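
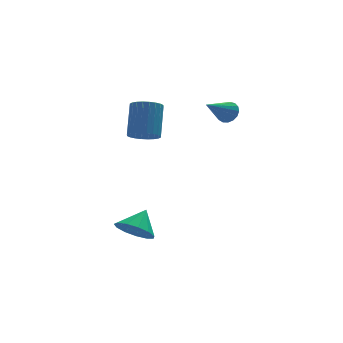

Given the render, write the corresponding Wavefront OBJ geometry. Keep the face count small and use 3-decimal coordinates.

v -2.154 -1.551 1.947
v -1.314 -1.685 1.815
v -0.867 -0.522 3.481
v -1.706 -0.389 3.613
v -1.365 -1.407 1.635
v -0.918 -0.244 3.3
v -1.537 -1.151 1.502
v -1.089 0.012 3.167
v -1.802 -0.955 1.437
v -1.355 0.207 3.102
v -2.12 -0.851 1.449
v -1.673 0.312 3.115
v -2.444 -0.853 1.538
v -1.997 0.31 3.203
v -2.723 -0.962 1.688
v -2.276 0.201 3.354
v -2.916 -1.16 1.879
v -2.469 0.003 3.544
v -2.993 -1.418 2.079
v -2.546 -0.255 3.745
v -2.942 -1.696 2.26
v -2.495 -0.533 3.925
v -2.771 -1.952 2.393
v -2.323 -0.789 4.058
v -2.505 -2.147 2.458
v -2.058 -0.985 4.123
v -2.187 -2.252 2.445
v -1.74 -1.089 4.111
v -1.863 -2.25 2.357
v -1.416 -1.087 4.022
v -1.584 -2.141 2.206
v -1.137 -0.978 3.872
v -1.391 -1.943 2.016
v -0.944 -0.78 3.681
v 2.35 -1.116 2.956
v 2.57 -0.782 3.531
v 0.97 -1.904 3.944
v 2.35 -0.569 3.393
v 2.13 -0.482 3.156
v 1.961 -0.54 2.873
v 1.88 -0.73 2.609
v 1.908 -1.009 2.424
v 2.036 -1.312 2.362
v 2.236 -1.57 2.436
v 2.462 -1.724 2.629
v 2.663 -1.739 2.897
v 2.791 -1.612 3.179
v 2.819 -1.37 3.409
v 2.739 -1.071 3.537
v -3.252 -3.903 -3.504
v -2.332 -4.138 -4.059
v -2.448 -3.137 -2.496
v -2.546 -3.606 -4.293
v -2.984 -3.168 -4.277
v -3.508 -2.964 -4.015
v -3.95 -3.058 -3.591
v -4.17 -3.42 -3.139
v -4.099 -3.936 -2.803
v -3.759 -4.442 -2.69
v -3.258 -4.776 -2.835
v -2.755 -4.834 -3.192
v -2.41 -4.596 -3.648
f 2 1 5
f 2 5 3
f 3 5 6
f 3 6 4
f 5 1 7
f 5 7 6
f 6 7 8
f 6 8 4
f 7 1 9
f 7 9 8
f 8 9 10
f 8 10 4
f 9 1 11
f 9 11 10
f 10 11 12
f 10 12 4
f 11 1 13
f 11 13 12
f 12 13 14
f 12 14 4
f 13 1 15
f 13 15 14
f 14 15 16
f 14 16 4
f 15 1 17
f 15 17 16
f 16 17 18
f 16 18 4
f 17 1 19
f 17 19 18
f 18 19 20
f 18 20 4
f 19 1 21
f 19 21 20
f 20 21 22
f 20 22 4
f 21 1 23
f 21 23 22
f 22 23 24
f 22 24 4
f 23 1 25
f 23 25 24
f 24 25 26
f 24 26 4
f 25 1 27
f 25 27 26
f 26 27 28
f 26 28 4
f 27 1 29
f 27 29 28
f 28 29 30
f 28 30 4
f 29 1 31
f 29 31 30
f 30 31 32
f 30 32 4
f 31 1 33
f 31 33 32
f 32 33 34
f 32 34 4
f 33 1 2
f 33 2 34
f 34 2 3
f 34 3 4
f 36 35 38
f 36 38 37
f 38 35 39
f 38 39 37
f 39 35 40
f 39 40 37
f 40 35 41
f 40 41 37
f 41 35 42
f 41 42 37
f 42 35 43
f 42 43 37
f 43 35 44
f 43 44 37
f 44 35 45
f 44 45 37
f 45 35 46
f 45 46 37
f 46 35 47
f 46 47 37
f 47 35 48
f 47 48 37
f 48 35 49
f 48 49 37
f 49 35 36
f 49 36 37
f 51 50 53
f 51 53 52
f 53 50 54
f 53 54 52
f 54 50 55
f 54 55 52
f 55 50 56
f 55 56 52
f 56 50 57
f 56 57 52
f 57 50 58
f 57 58 52
f 58 50 59
f 58 59 52
f 59 50 60
f 59 60 52
f 60 50 61
f 60 61 52
f 61 50 62
f 61 62 52
f 62 50 51
f 62 51 52



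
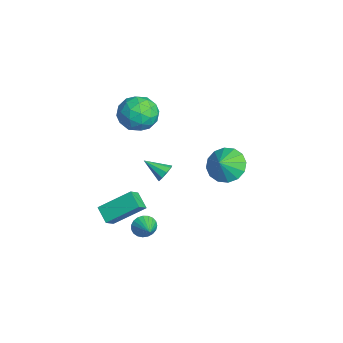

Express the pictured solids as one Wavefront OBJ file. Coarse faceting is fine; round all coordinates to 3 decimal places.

v 0.861 -4.298 -4.986
v 0.027 -4.514 -4.478
v 1.105 -2.724 -3.913
v 0.272 -2.941 -3.405
v 1.328 -4.759 -4.415
v 0.495 -4.976 -3.907
v 1.573 -3.186 -3.342
v 0.739 -3.402 -2.834
v -1.903 2.041 -4.081
v -0.981 2.4 -4.489
v -1.397 1.539 -3.379
v -1.129 2.779 -4.112
v -1.484 2.959 -3.727
v -1.951 2.894 -3.437
v -2.405 2.6 -3.319
v -2.725 2.156 -3.406
v -2.825 1.681 -3.673
v -2.677 1.303 -4.05
v -2.322 1.122 -4.435
v -1.855 1.188 -4.725
v -1.401 1.482 -4.843
v -1.081 1.926 -4.756
v -3.801 -1.671 0.18
v -2.906 -1.708 0.844
v -2.934 -2.672 -1.044
v -2.039 -2.709 -0.38
v -2.971 -3.249 -0.091
v -3.507 -2.63 0.665
v -2.333 -1.75 -0.865
v -2.869 -1.131 -0.109
v -1.999 -1.757 0.198
v -2.393 -2.684 0.676
v -3.447 -1.696 -0.876
v -3.841 -2.623 -0.398
v -3.429 -1.602 0.62
v -2.411 -2.778 -0.82
v -2.958 -3.095 -0.65
v -2.432 -3.118 -0.26
v -3.782 -2.143 0.515
v -3.257 -2.166 0.905
v -3.295 -3.071 0.355
v -2.583 -2.214 -1.105
v -2.058 -2.237 -0.715
v -3.408 -1.262 0.06
v -2.882 -1.285 0.45
v -2.545 -1.309 -0.555
v -2.371 -1.652 0.63
v -1.861 -2.241 -0.09
v -2.034 -1.677 -0.375
v -2.349 -1.313 0.07
v -2.602 -2.197 0.911
v -2.093 -2.785 0.192
v -2.64 -3.102 0.361
v -2.955 -2.739 0.806
v -2.069 -2.226 0.531
v -3.747 -1.595 -0.392
v -3.238 -2.183 -1.111
v -2.885 -1.641 -1.006
v -3.2 -1.278 -0.561
v -3.979 -2.139 -0.11
v -3.469 -2.728 -0.83
v -3.491 -3.067 -0.27
v -3.806 -2.703 0.175
v -3.771 -2.154 -0.731
v 2.705 -2.187 -0.132
v 3.09 -2.185 0.246
v 2.095 -3.053 0.492
v 2.828 -1.939 0.331
v 2.508 -1.809 0.2
v 2.281 -1.856 -0.088
v 2.252 -2.058 -0.396
v 2.435 -2.32 -0.581
v 2.744 -2.52 -0.556
v 3.035 -2.564 -0.333
v 3.172 -2.432 -0.016
v 3.032 -3.289 -3.524
v 3.246 -3.657 -3.988
v 4.068 -3.251 -3.076
v 3.28 -3.418 -4.088
v 3.272 -3.156 -4.091
v 3.222 -2.917 -3.996
v 3.14 -2.742 -3.819
v 3.038 -2.662 -3.591
v 2.936 -2.69 -3.352
v 2.85 -2.822 -3.142
v 2.795 -3.034 -2.998
v 2.782 -3.29 -2.946
v 2.811 -3.546 -2.993
v 2.879 -3.758 -3.132
v 2.973 -3.888 -3.339
v 3.077 -3.915 -3.578
v 3.174 -3.833 -3.808
f 2 4 1
f 5 2 1
f 1 4 3
f 3 5 1
f 2 8 4
f 6 2 5
f 6 8 2
f 4 8 3
f 7 5 3
f 3 8 7
f 7 6 5
f 8 6 7
f 10 9 12
f 10 12 11
f 12 9 13
f 12 13 11
f 13 9 14
f 13 14 11
f 14 9 15
f 14 15 11
f 15 9 16
f 15 16 11
f 16 9 17
f 16 17 11
f 17 9 18
f 17 18 11
f 18 9 19
f 18 19 11
f 19 9 20
f 19 20 11
f 20 9 21
f 20 21 11
f 21 9 22
f 21 22 11
f 22 9 10
f 22 10 11
f 23 60 39
f 60 34 63
f 39 63 28
f 60 63 39
f 23 39 35
f 39 28 40
f 35 40 24
f 39 40 35
f 23 35 44
f 35 24 45
f 44 45 30
f 35 45 44
f 23 44 56
f 44 30 59
f 56 59 33
f 44 59 56
f 23 56 60
f 56 33 64
f 60 64 34
f 56 64 60
f 24 40 51
f 40 28 54
f 51 54 32
f 40 54 51
f 28 63 41
f 63 34 62
f 41 62 27
f 63 62 41
f 34 64 61
f 64 33 57
f 61 57 25
f 64 57 61
f 33 59 58
f 59 30 46
f 58 46 29
f 59 46 58
f 30 45 50
f 45 24 47
f 50 47 31
f 45 47 50
f 26 52 38
f 52 32 53
f 38 53 27
f 52 53 38
f 26 38 36
f 38 27 37
f 36 37 25
f 38 37 36
f 26 36 43
f 36 25 42
f 43 42 29
f 36 42 43
f 26 43 48
f 43 29 49
f 48 49 31
f 43 49 48
f 26 48 52
f 48 31 55
f 52 55 32
f 48 55 52
f 27 53 41
f 53 32 54
f 41 54 28
f 53 54 41
f 25 37 61
f 37 27 62
f 61 62 34
f 37 62 61
f 29 42 58
f 42 25 57
f 58 57 33
f 42 57 58
f 31 49 50
f 49 29 46
f 50 46 30
f 49 46 50
f 32 55 51
f 55 31 47
f 51 47 24
f 55 47 51
f 66 65 68
f 66 68 67
f 68 65 69
f 68 69 67
f 69 65 70
f 69 70 67
f 70 65 71
f 70 71 67
f 71 65 72
f 71 72 67
f 72 65 73
f 72 73 67
f 73 65 74
f 73 74 67
f 74 65 75
f 74 75 67
f 75 65 66
f 75 66 67
f 77 76 79
f 77 79 78
f 79 76 80
f 79 80 78
f 80 76 81
f 80 81 78
f 81 76 82
f 81 82 78
f 82 76 83
f 82 83 78
f 83 76 84
f 83 84 78
f 84 76 85
f 84 85 78
f 85 76 86
f 85 86 78
f 86 76 87
f 86 87 78
f 87 76 88
f 87 88 78
f 88 76 89
f 88 89 78
f 89 76 90
f 89 90 78
f 90 76 91
f 90 91 78
f 91 76 92
f 91 92 78
f 92 76 77
f 92 77 78



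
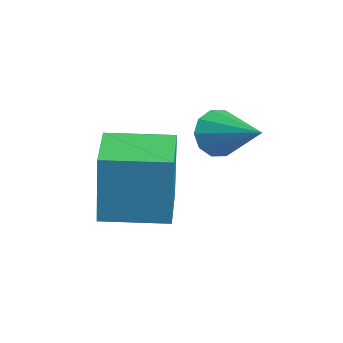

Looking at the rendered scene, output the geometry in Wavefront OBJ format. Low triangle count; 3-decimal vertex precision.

v -2.045 -1.801 2.083
v -1.71 -2.014 1.531
v -0.835 -1.079 2.537
v -1.894 -1.648 1.438
v -2.135 -1.34 1.591
v -2.342 -1.208 1.933
v -2.435 -1.303 2.332
v -2.379 -1.588 2.635
v -2.195 -1.954 2.728
v -1.954 -2.262 2.575
v -1.747 -2.394 2.233
v -1.654 -2.299 1.834
v -1.944 -4.378 0.498
v -1.673 -4.378 2.408
v -1.633 -2.83 0.454
v -1.362 -2.83 2.365
v -0.518 -4.67 0.295
v -0.247 -4.67 2.206
v -0.207 -3.122 0.252
v 0.064 -3.122 2.162
f 2 1 4
f 2 4 3
f 4 1 5
f 4 5 3
f 5 1 6
f 5 6 3
f 6 1 7
f 6 7 3
f 7 1 8
f 7 8 3
f 8 1 9
f 8 9 3
f 9 1 10
f 9 10 3
f 10 1 11
f 10 11 3
f 11 1 12
f 11 12 3
f 12 1 2
f 12 2 3
f 14 16 13
f 17 14 13
f 13 16 15
f 15 17 13
f 14 20 16
f 18 14 17
f 18 20 14
f 16 20 15
f 19 17 15
f 15 20 19
f 19 18 17
f 20 18 19



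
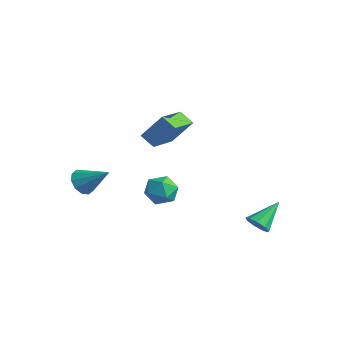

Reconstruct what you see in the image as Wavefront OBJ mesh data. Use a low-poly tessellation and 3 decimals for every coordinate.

v -1.452 -0.162 -2.29
v -0.8 0.039 -1.59
v -0.38 -1.059 -3.03
v 0.272 -0.858 -2.33
v -0.504 -1.418 -2.129
v -1.167 -0.863 -1.672
v -0.013 -0.157 -2.948
v -0.676 0.398 -2.491
v 0.089 0.042 -1.996
v -0.215 -0.737 -1.49
v -0.965 -0.283 -3.13
v -1.269 -1.062 -2.624
v 0.042 -2.264 2.46
v 0.769 -1.522 3.806
v -0.755 -0.48 1.908
v -0.027 0.261 3.254
v 0.807 -2.081 1.946
v 1.535 -1.34 3.292
v 0.011 -0.298 1.394
v 0.738 0.444 2.74
v -3.15 -3.474 -1.787
v -2.853 -3.037 -2.427
v -1.79 -2.826 -0.713
v -3.191 -2.743 -2.177
v -3.513 -2.728 -1.778
v -3.696 -2.999 -1.383
v -3.671 -3.451 -1.142
v -3.446 -3.912 -1.147
v -3.108 -4.206 -1.398
v -2.786 -4.22 -1.796
v -2.603 -3.95 -2.192
v -2.628 -3.498 -2.433
v 3.87 1.964 -3.676
v 4.541 2.138 -3.869
v 3.79 3.456 -2.604
v 4.218 2.343 -4.179
v 3.732 2.371 -4.254
v 3.311 2.208 -4.058
v 3.151 1.931 -3.684
v 3.327 1.669 -3.306
v 3.758 1.545 -3.102
v 4.241 1.617 -3.166
v 4.55 1.851 -3.469
f 1 12 6
f 1 6 2
f 1 2 8
f 1 8 11
f 1 11 12
f 2 6 10
f 6 12 5
f 12 11 3
f 11 8 7
f 8 2 9
f 4 10 5
f 4 5 3
f 4 3 7
f 4 7 9
f 4 9 10
f 5 10 6
f 3 5 12
f 7 3 11
f 9 7 8
f 10 9 2
f 14 16 13
f 17 14 13
f 13 16 15
f 15 17 13
f 14 20 16
f 18 14 17
f 18 20 14
f 16 20 15
f 19 17 15
f 15 20 19
f 19 18 17
f 20 18 19
f 22 21 24
f 22 24 23
f 24 21 25
f 24 25 23
f 25 21 26
f 25 26 23
f 26 21 27
f 26 27 23
f 27 21 28
f 27 28 23
f 28 21 29
f 28 29 23
f 29 21 30
f 29 30 23
f 30 21 31
f 30 31 23
f 31 21 32
f 31 32 23
f 32 21 22
f 32 22 23
f 34 33 36
f 34 36 35
f 36 33 37
f 36 37 35
f 37 33 38
f 37 38 35
f 38 33 39
f 38 39 35
f 39 33 40
f 39 40 35
f 40 33 41
f 40 41 35
f 41 33 42
f 41 42 35
f 42 33 43
f 42 43 35
f 43 33 34
f 43 34 35



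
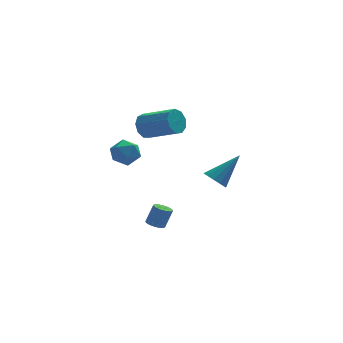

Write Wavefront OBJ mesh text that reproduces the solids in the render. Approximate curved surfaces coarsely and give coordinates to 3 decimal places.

v -1.773 -0.662 2.621
v -1.269 -0.448 2.024
v 0.197 -1.624 2.842
v -0.307 -1.838 3.439
v -1.221 -0.094 2.448
v 0.245 -1.271 3.266
v -1.432 -0.006 2.953
v 0.034 -1.183 3.771
v -1.803 -0.225 3.303
v -0.336 -1.401 4.12
v -2.159 -0.648 3.333
v -0.693 -1.824 4.151
v -2.335 -1.077 3.03
v -0.869 -2.254 3.848
v -2.248 -1.312 2.536
v -0.782 -2.489 3.354
v -1.939 -1.243 2.082
v -0.473 -2.419 2.9
v -1.552 -0.902 1.88
v -0.086 -2.078 2.697
v 1.659 -1.909 -1.051
v 2.053 -2.525 -1.218
v 3.081 -1.391 0.391
v 2.197 -2.219 -1.471
v 2.171 -1.814 -1.59
v 1.982 -1.44 -1.538
v 1.691 -1.214 -1.332
v 1.389 -1.209 -1.036
v 1.173 -1.426 -0.744
v 1.111 -1.797 -0.55
v 1.223 -2.203 -0.515
v 1.474 -2.515 -0.65
v 1.783 -2.635 -0.912
v -1.393 -1.456 -4.32
v -1.026 -1.101 -4.525
v -0.579 -0.929 -3.424
v -0.947 -1.284 -3.22
v -1.276 -0.934 -4.449
v -0.829 -0.762 -3.349
v -1.563 -0.933 -4.333
v -1.117 -0.761 -3.233
v -1.797 -1.098 -4.213
v -1.35 -0.926 -3.112
v -1.902 -1.376 -4.126
v -1.455 -1.204 -3.026
v -1.846 -1.68 -4.102
v -1.399 -1.508 -3.001
v -1.646 -1.913 -4.146
v -1.199 -1.741 -3.046
v -1.366 -2 -4.246
v -0.919 -1.828 -3.146
v -1.095 -1.915 -4.37
v -0.648 -1.743 -3.269
v -0.918 -1.684 -4.477
v -0.472 -1.512 -3.377
v -0.893 -1.381 -4.535
v -0.446 -1.209 -3.435
v -3.607 -0.622 1.112
v -2.918 -0.579 1.696
v -2.802 -1.461 0.224
v -2.113 -1.418 0.808
v -2.862 -1.878 1.024
v -3.359 -1.359 1.573
v -2.361 -0.681 0.347
v -2.858 -0.162 0.896
v -2.148 -0.616 1.223
v -2.457 -1.356 1.642
v -3.263 -0.684 0.278
v -3.572 -1.424 0.697
f 2 1 5
f 2 5 3
f 3 5 6
f 3 6 4
f 5 1 7
f 5 7 6
f 6 7 8
f 6 8 4
f 7 1 9
f 7 9 8
f 8 9 10
f 8 10 4
f 9 1 11
f 9 11 10
f 10 11 12
f 10 12 4
f 11 1 13
f 11 13 12
f 12 13 14
f 12 14 4
f 13 1 15
f 13 15 14
f 14 15 16
f 14 16 4
f 15 1 17
f 15 17 16
f 16 17 18
f 16 18 4
f 17 1 19
f 17 19 18
f 18 19 20
f 18 20 4
f 19 1 2
f 19 2 20
f 20 2 3
f 20 3 4
f 22 21 24
f 22 24 23
f 24 21 25
f 24 25 23
f 25 21 26
f 25 26 23
f 26 21 27
f 26 27 23
f 27 21 28
f 27 28 23
f 28 21 29
f 28 29 23
f 29 21 30
f 29 30 23
f 30 21 31
f 30 31 23
f 31 21 32
f 31 32 23
f 32 21 33
f 32 33 23
f 33 21 22
f 33 22 23
f 35 34 38
f 35 38 36
f 36 38 39
f 36 39 37
f 38 34 40
f 38 40 39
f 39 40 41
f 39 41 37
f 40 34 42
f 40 42 41
f 41 42 43
f 41 43 37
f 42 34 44
f 42 44 43
f 43 44 45
f 43 45 37
f 44 34 46
f 44 46 45
f 45 46 47
f 45 47 37
f 46 34 48
f 46 48 47
f 47 48 49
f 47 49 37
f 48 34 50
f 48 50 49
f 49 50 51
f 49 51 37
f 50 34 52
f 50 52 51
f 51 52 53
f 51 53 37
f 52 34 54
f 52 54 53
f 53 54 55
f 53 55 37
f 54 34 56
f 54 56 55
f 55 56 57
f 55 57 37
f 56 34 35
f 56 35 57
f 57 35 36
f 57 36 37
f 58 69 63
f 58 63 59
f 58 59 65
f 58 65 68
f 58 68 69
f 59 63 67
f 63 69 62
f 69 68 60
f 68 65 64
f 65 59 66
f 61 67 62
f 61 62 60
f 61 60 64
f 61 64 66
f 61 66 67
f 62 67 63
f 60 62 69
f 64 60 68
f 66 64 65
f 67 66 59



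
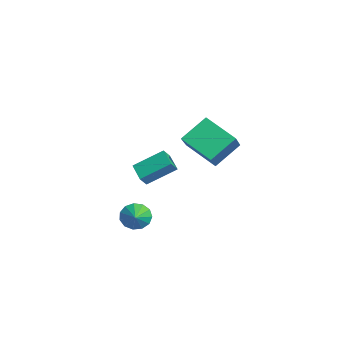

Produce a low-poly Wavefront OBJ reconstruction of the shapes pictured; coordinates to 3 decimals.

v -0.249 2.122 2.474
v 1.204 1.462 3.823
v -0.686 3.6 3.668
v 0.767 2.94 5.017
v 1.233 3.36 1.483
v 2.686 2.7 2.832
v 0.796 4.838 2.677
v 2.249 4.178 4.026
v -1.207 -0.494 -3.335
v -0.801 0.182 -3.79
v -0.093 -0.766 -2.745
v -0.981 0.387 -3.356
v -1.233 0.313 -2.915
v -1.476 -0.018 -2.608
v -1.634 -0.5 -2.532
v -1.657 -0.98 -2.711
v -1.536 -1.305 -3.088
v -1.311 -1.374 -3.543
v -1.053 -1.163 -3.933
v -0.844 -0.739 -4.133
v -0.75 -0.238 -4.08
v -3.38 0.63 -2.156
v -4.591 0.485 -1.705
v -3.181 2.373 -1.057
v -4.392 2.228 -0.606
v -3.088 0.192 -1.514
v -4.299 0.047 -1.063
v -2.889 1.935 -0.415
v -4.1 1.79 0.036
f 2 4 1
f 5 2 1
f 1 4 3
f 3 5 1
f 2 8 4
f 6 2 5
f 6 8 2
f 4 8 3
f 7 5 3
f 3 8 7
f 7 6 5
f 8 6 7
f 10 9 12
f 10 12 11
f 12 9 13
f 12 13 11
f 13 9 14
f 13 14 11
f 14 9 15
f 14 15 11
f 15 9 16
f 15 16 11
f 16 9 17
f 16 17 11
f 17 9 18
f 17 18 11
f 18 9 19
f 18 19 11
f 19 9 20
f 19 20 11
f 20 9 21
f 20 21 11
f 21 9 10
f 21 10 11
f 23 25 22
f 26 23 22
f 22 25 24
f 24 26 22
f 23 29 25
f 27 23 26
f 27 29 23
f 25 29 24
f 28 26 24
f 24 29 28
f 28 27 26
f 29 27 28



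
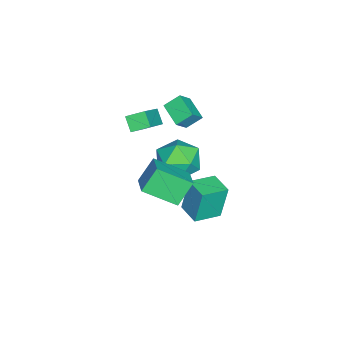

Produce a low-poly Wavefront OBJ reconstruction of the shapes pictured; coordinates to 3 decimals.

v -0.218 0.971 -3.018
v -0.498 1.252 -1.222
v -1.176 1.96 -3.322
v -1.456 2.241 -1.525
v 0.636 1.799 -3.015
v 0.356 2.08 -1.218
v -0.322 2.788 -3.318
v -0.602 3.069 -1.522
v -1.29 -1.315 2.486
v 0.359 -1.444 3.828
v -1.517 -0.477 2.846
v 0.132 -0.606 4.188
v -0.792 -0.934 1.912
v 0.857 -1.063 3.254
v -1.019 -0.096 2.272
v 0.63 -0.225 3.614
v -2.474 0.05 2.076
v -1.836 -0.266 2.835
v -2.824 0.721 2.65
v -2.186 0.405 3.409
v -1.594 0.855 1.671
v -0.956 0.539 2.43
v -1.944 1.526 2.245
v -1.306 1.21 3.004
v -1.521 1.523 -1.297
v -0.605 0.753 -1.364
v -2.555 0.207 -0.316
v -1.639 -0.563 -0.383
v -1.548 0.419 0.298
v -0.909 1.232 -0.308
v -2.251 -0.272 -1.372
v -1.612 0.541 -1.978
v -1.056 -0.357 -1.41
v -0.621 0.071 -0.378
v -2.539 0.889 -1.302
v -2.104 1.317 -0.27
v 2.018 -0.443 0.994
v 1.344 0.082 2.078
v 1.775 1.126 0.083
v 1.101 1.651 1.167
v 3.139 0.009 1.473
v 2.465 0.534 2.557
v 2.896 1.578 0.562
v 2.222 2.103 1.646
f 2 4 1
f 5 2 1
f 1 4 3
f 3 5 1
f 2 8 4
f 6 2 5
f 6 8 2
f 4 8 3
f 7 5 3
f 3 8 7
f 7 6 5
f 8 6 7
f 10 12 9
f 13 10 9
f 9 12 11
f 11 13 9
f 10 16 12
f 14 10 13
f 14 16 10
f 12 16 11
f 15 13 11
f 11 16 15
f 15 14 13
f 16 14 15
f 18 20 17
f 21 18 17
f 17 20 19
f 19 21 17
f 18 24 20
f 22 18 21
f 22 24 18
f 20 24 19
f 23 21 19
f 19 24 23
f 23 22 21
f 24 22 23
f 25 36 30
f 25 30 26
f 25 26 32
f 25 32 35
f 25 35 36
f 26 30 34
f 30 36 29
f 36 35 27
f 35 32 31
f 32 26 33
f 28 34 29
f 28 29 27
f 28 27 31
f 28 31 33
f 28 33 34
f 29 34 30
f 27 29 36
f 31 27 35
f 33 31 32
f 34 33 26
f 38 40 37
f 41 38 37
f 37 40 39
f 39 41 37
f 38 44 40
f 42 38 41
f 42 44 38
f 40 44 39
f 43 41 39
f 39 44 43
f 43 42 41
f 44 42 43



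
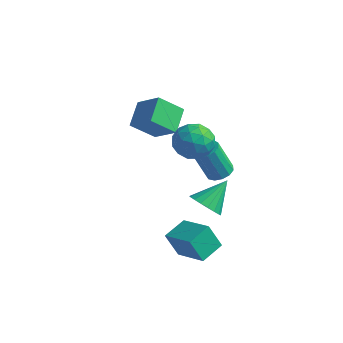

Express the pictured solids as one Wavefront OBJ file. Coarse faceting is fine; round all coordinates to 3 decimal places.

v 2.917 -3.397 -0.841
v 3.802 -3.857 -0.586
v 3.323 -1.903 0.441
v 3.924 -3.588 -0.937
v 3.846 -3.282 -1.27
v 3.584 -2.998 -1.517
v 3.19 -2.794 -1.63
v 2.742 -2.708 -1.587
v 2.328 -2.759 -1.397
v 2.031 -2.937 -1.096
v 1.909 -3.205 -0.745
v 1.987 -3.511 -0.413
v 2.249 -3.795 -0.166
v 2.643 -4 -0.052
v 3.091 -4.085 -0.095
v 3.505 -4.034 -0.286
v 1.604 -3.987 -5.202
v 0.936 -4.274 -3.732
v 1.814 -2.52 -4.819
v 1.146 -2.808 -3.349
v 3.554 -4.472 -4.411
v 2.886 -4.76 -2.941
v 3.764 -3.006 -4.028
v 3.096 -3.293 -2.558
v 1.615 -0.04 -0.851
v 2.067 0.571 -0.542
v 1.417 0.05 1.44
v 0.965 -0.56 1.131
v 1.651 0.75 -0.632
v 1.001 0.229 1.35
v 1.223 0.678 -0.791
v 0.573 0.157 1.191
v 0.92 0.379 -0.969
v 0.27 -0.142 1.013
v 0.837 -0.054 -1.11
v 0.187 -0.574 0.872
v 1.002 -0.482 -1.168
v 0.351 -1.002 0.814
v 1.361 -0.769 -1.126
v 0.71 -1.29 0.856
v 1.801 -0.825 -0.996
v 1.15 -1.346 0.986
v 2.182 -0.632 -0.821
v 1.531 -1.152 1.161
v 2.383 -0.25 -0.654
v 1.733 -0.771 1.328
v 2.34 0.198 -0.551
v 1.69 -0.323 1.431
v -4.776 0.368 -0.016
v -5.285 1.85 0.849
v -3.781 1.425 -1.242
v -4.291 2.907 -0.377
v -3.209 0.233 1.137
v -3.719 1.715 2.002
v -2.215 1.29 -0.089
v -2.724 2.772 0.776
v 0.875 -0.412 1.517
v 1.728 -1.325 1.461
v -0.148 -1.455 2.919
v 0.705 -2.368 2.863
v 1.009 -1.257 3.352
v 1.641 -0.613 2.486
v -0.061 -2.167 1.894
v 0.571 -1.523 1.028
v 1.15 -2.41 1.694
v 1.811 -1.847 2.595
v -0.231 -0.933 1.785
v 0.43 -0.37 2.686
v 1.391 -0.777 1.366
v 0.189 -2.003 3.014
v 0.367 -1.35 3.302
v 0.869 -1.887 3.269
v 1.34 -0.358 1.968
v 1.842 -0.895 1.935
v 1.419 -0.855 3.047
v -0.262 -1.885 2.445
v 0.24 -2.422 2.412
v 0.711 -0.893 1.111
v 1.213 -1.43 1.078
v 0.161 -1.925 1.333
v 1.553 -1.952 1.47
v 0.952 -2.564 2.294
v 0.501 -2.447 1.725
v 0.873 -2.068 1.215
v 1.942 -1.621 1.999
v 1.341 -2.234 2.824
v 1.519 -1.581 3.111
v 1.891 -1.202 2.602
v 1.602 -2.258 2.136
v 0.239 -0.546 1.556
v -0.362 -1.159 2.381
v -0.311 -1.578 1.778
v 0.061 -1.199 1.269
v 0.628 -0.216 2.086
v 0.027 -0.828 2.91
v 0.707 -0.712 3.165
v 1.079 -0.333 2.655
v -0.022 -0.522 2.244
f 2 1 4
f 2 4 3
f 4 1 5
f 4 5 3
f 5 1 6
f 5 6 3
f 6 1 7
f 6 7 3
f 7 1 8
f 7 8 3
f 8 1 9
f 8 9 3
f 9 1 10
f 9 10 3
f 10 1 11
f 10 11 3
f 11 1 12
f 11 12 3
f 12 1 13
f 12 13 3
f 13 1 14
f 13 14 3
f 14 1 15
f 14 15 3
f 15 1 16
f 15 16 3
f 16 1 2
f 16 2 3
f 18 20 17
f 21 18 17
f 17 20 19
f 19 21 17
f 18 24 20
f 22 18 21
f 22 24 18
f 20 24 19
f 23 21 19
f 19 24 23
f 23 22 21
f 24 22 23
f 26 25 29
f 26 29 27
f 27 29 30
f 27 30 28
f 29 25 31
f 29 31 30
f 30 31 32
f 30 32 28
f 31 25 33
f 31 33 32
f 32 33 34
f 32 34 28
f 33 25 35
f 33 35 34
f 34 35 36
f 34 36 28
f 35 25 37
f 35 37 36
f 36 37 38
f 36 38 28
f 37 25 39
f 37 39 38
f 38 39 40
f 38 40 28
f 39 25 41
f 39 41 40
f 40 41 42
f 40 42 28
f 41 25 43
f 41 43 42
f 42 43 44
f 42 44 28
f 43 25 45
f 43 45 44
f 44 45 46
f 44 46 28
f 45 25 47
f 45 47 46
f 46 47 48
f 46 48 28
f 47 25 26
f 47 26 48
f 48 26 27
f 48 27 28
f 50 52 49
f 53 50 49
f 49 52 51
f 51 53 49
f 50 56 52
f 54 50 53
f 54 56 50
f 52 56 51
f 55 53 51
f 51 56 55
f 55 54 53
f 56 54 55
f 57 94 73
f 94 68 97
f 73 97 62
f 94 97 73
f 57 73 69
f 73 62 74
f 69 74 58
f 73 74 69
f 57 69 78
f 69 58 79
f 78 79 64
f 69 79 78
f 57 78 90
f 78 64 93
f 90 93 67
f 78 93 90
f 57 90 94
f 90 67 98
f 94 98 68
f 90 98 94
f 58 74 85
f 74 62 88
f 85 88 66
f 74 88 85
f 62 97 75
f 97 68 96
f 75 96 61
f 97 96 75
f 68 98 95
f 98 67 91
f 95 91 59
f 98 91 95
f 67 93 92
f 93 64 80
f 92 80 63
f 93 80 92
f 64 79 84
f 79 58 81
f 84 81 65
f 79 81 84
f 60 86 72
f 86 66 87
f 72 87 61
f 86 87 72
f 60 72 70
f 72 61 71
f 70 71 59
f 72 71 70
f 60 70 77
f 70 59 76
f 77 76 63
f 70 76 77
f 60 77 82
f 77 63 83
f 82 83 65
f 77 83 82
f 60 82 86
f 82 65 89
f 86 89 66
f 82 89 86
f 61 87 75
f 87 66 88
f 75 88 62
f 87 88 75
f 59 71 95
f 71 61 96
f 95 96 68
f 71 96 95
f 63 76 92
f 76 59 91
f 92 91 67
f 76 91 92
f 65 83 84
f 83 63 80
f 84 80 64
f 83 80 84
f 66 89 85
f 89 65 81
f 85 81 58
f 89 81 85



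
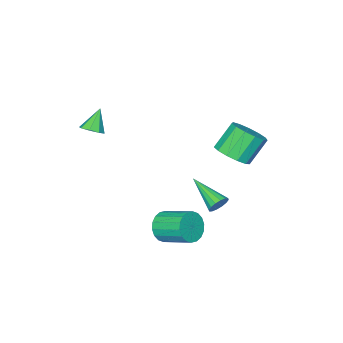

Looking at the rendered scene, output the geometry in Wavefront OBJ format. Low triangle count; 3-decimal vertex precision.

v -1.981 4.268 -2.421
v -1.805 4.02 -2.927
v -2.079 2.432 -1.559
v -1.548 4.079 -2.774
v -1.406 4.187 -2.526
v -1.418 4.318 -2.25
v -1.582 4.435 -2.02
v -1.852 4.507 -1.897
v -2.157 4.515 -1.915
v -2.414 4.457 -2.068
v -2.556 4.348 -2.316
v -2.544 4.217 -2.592
v -2.38 4.101 -2.822
v -2.11 4.028 -2.945
v -0.037 2.586 -3.893
v 0.617 2.454 -3.304
v 0.311 4.002 -2.618
v -0.343 4.134 -3.207
v 0.805 2.626 -3.608
v 0.499 4.173 -2.922
v 0.826 2.79 -3.968
v 0.521 4.337 -3.282
v 0.676 2.913 -4.313
v 0.371 4.461 -3.627
v 0.385 2.972 -4.575
v 0.08 4.519 -3.889
v 0.01 2.954 -4.702
v -0.295 4.502 -4.016
v -0.374 2.864 -4.669
v -0.679 4.411 -3.983
v -0.691 2.718 -4.482
v -0.997 4.266 -3.796
v -0.879 2.547 -4.178
v -1.185 4.094 -3.492
v -0.901 2.383 -3.818
v -1.206 3.93 -3.132
v -0.751 2.259 -3.473
v -1.056 3.807 -2.787
v -0.46 2.201 -3.211
v -0.765 3.748 -2.525
v -0.085 2.218 -3.084
v -0.39 3.766 -2.398
v 0.299 2.309 -3.117
v -0.006 3.856 -2.431
v 1.628 -0.566 2.202
v 2.052 -0.258 2.551
v 0.892 -0.774 3.278
v 1.711 0.034 2.375
v 1.321 -0.025 2.097
v 1.111 -0.401 1.881
v 1.204 -0.874 1.852
v 1.544 -1.166 2.029
v 1.934 -1.106 2.307
v 2.144 -0.73 2.523
v -3.334 3.756 0.194
v -2.794 3.1 0.702
v -3.806 3.268 1.994
v -4.346 3.924 1.486
v -2.574 3.601 0.809
v -3.586 3.769 2.101
v -2.595 4.152 0.721
v -3.607 4.32 2.013
v -2.851 4.576 0.465
v -3.863 4.745 1.758
v -3.26 4.741 0.123
v -4.272 4.909 1.416
v -3.693 4.592 -0.196
v -4.705 4.76 1.096
v -4.012 4.178 -0.392
v -5.023 4.346 0.901
v -4.115 3.63 -0.401
v -5.127 3.798 0.891
v -3.971 3.122 -0.222
v -4.983 3.29 1.07
v -3.624 2.815 0.089
v -4.636 2.983 1.381
v -3.186 2.807 0.434
v -4.197 2.975 1.726
f 2 1 4
f 2 4 3
f 4 1 5
f 4 5 3
f 5 1 6
f 5 6 3
f 6 1 7
f 6 7 3
f 7 1 8
f 7 8 3
f 8 1 9
f 8 9 3
f 9 1 10
f 9 10 3
f 10 1 11
f 10 11 3
f 11 1 12
f 11 12 3
f 12 1 13
f 12 13 3
f 13 1 14
f 13 14 3
f 14 1 2
f 14 2 3
f 16 15 19
f 16 19 17
f 17 19 20
f 17 20 18
f 19 15 21
f 19 21 20
f 20 21 22
f 20 22 18
f 21 15 23
f 21 23 22
f 22 23 24
f 22 24 18
f 23 15 25
f 23 25 24
f 24 25 26
f 24 26 18
f 25 15 27
f 25 27 26
f 26 27 28
f 26 28 18
f 27 15 29
f 27 29 28
f 28 29 30
f 28 30 18
f 29 15 31
f 29 31 30
f 30 31 32
f 30 32 18
f 31 15 33
f 31 33 32
f 32 33 34
f 32 34 18
f 33 15 35
f 33 35 34
f 34 35 36
f 34 36 18
f 35 15 37
f 35 37 36
f 36 37 38
f 36 38 18
f 37 15 39
f 37 39 38
f 38 39 40
f 38 40 18
f 39 15 41
f 39 41 40
f 40 41 42
f 40 42 18
f 41 15 43
f 41 43 42
f 42 43 44
f 42 44 18
f 43 15 16
f 43 16 44
f 44 16 17
f 44 17 18
f 46 45 48
f 46 48 47
f 48 45 49
f 48 49 47
f 49 45 50
f 49 50 47
f 50 45 51
f 50 51 47
f 51 45 52
f 51 52 47
f 52 45 53
f 52 53 47
f 53 45 54
f 53 54 47
f 54 45 46
f 54 46 47
f 56 55 59
f 56 59 57
f 57 59 60
f 57 60 58
f 59 55 61
f 59 61 60
f 60 61 62
f 60 62 58
f 61 55 63
f 61 63 62
f 62 63 64
f 62 64 58
f 63 55 65
f 63 65 64
f 64 65 66
f 64 66 58
f 65 55 67
f 65 67 66
f 66 67 68
f 66 68 58
f 67 55 69
f 67 69 68
f 68 69 70
f 68 70 58
f 69 55 71
f 69 71 70
f 70 71 72
f 70 72 58
f 71 55 73
f 71 73 72
f 72 73 74
f 72 74 58
f 73 55 75
f 73 75 74
f 74 75 76
f 74 76 58
f 75 55 77
f 75 77 76
f 76 77 78
f 76 78 58
f 77 55 56
f 77 56 78
f 78 56 57
f 78 57 58



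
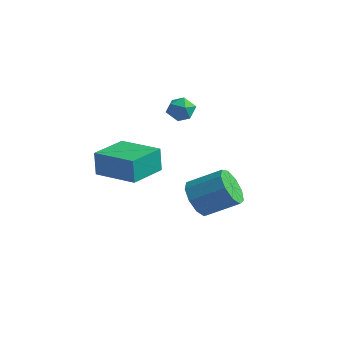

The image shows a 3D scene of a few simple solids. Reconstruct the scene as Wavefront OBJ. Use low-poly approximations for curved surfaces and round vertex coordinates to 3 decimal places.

v -0.1 -2.188 -0.748
v -0.212 -2.142 0.446
v -0.206 -0.362 -0.828
v -0.318 -0.316 0.366
v 1.898 -2.064 -0.566
v 1.786 -2.018 0.628
v 1.792 -0.238 -0.646
v 1.68 -0.192 0.548
v 1.47 2.439 -3.743
v 2.137 2.145 -4.428
v 3.417 2.987 -3.542
v 2.75 3.281 -2.857
v 1.866 2.747 -4.608
v 3.146 3.589 -3.722
v 1.41 3.204 -4.384
v 2.69 4.046 -3.498
v 0.982 3.304 -3.86
v 2.262 4.146 -2.974
v 0.782 2.999 -3.281
v 2.062 3.841 -2.395
v 0.904 2.432 -2.918
v 2.184 3.274 -2.033
v 1.291 1.868 -2.942
v 2.571 2.71 -2.056
v 1.762 1.571 -3.34
v 3.042 2.414 -2.454
v 2.096 1.681 -3.927
v 3.376 2.523 -3.041
v 0.501 2.277 1.417
v 1.181 2.446 1.343
v 0.779 1.514 2.217
v 1.459 1.683 2.143
v 1.01 2.145 2.429
v 0.838 2.617 1.934
v 1.122 1.343 1.626
v 0.95 1.815 1.131
v 1.564 1.869 1.472
v 1.495 2.365 1.968
v 0.465 1.595 1.592
v 0.396 2.091 2.088
f 2 4 1
f 5 2 1
f 1 4 3
f 3 5 1
f 2 8 4
f 6 2 5
f 6 8 2
f 4 8 3
f 7 5 3
f 3 8 7
f 7 6 5
f 8 6 7
f 10 9 13
f 10 13 11
f 11 13 14
f 11 14 12
f 13 9 15
f 13 15 14
f 14 15 16
f 14 16 12
f 15 9 17
f 15 17 16
f 16 17 18
f 16 18 12
f 17 9 19
f 17 19 18
f 18 19 20
f 18 20 12
f 19 9 21
f 19 21 20
f 20 21 22
f 20 22 12
f 21 9 23
f 21 23 22
f 22 23 24
f 22 24 12
f 23 9 25
f 23 25 24
f 24 25 26
f 24 26 12
f 25 9 27
f 25 27 26
f 26 27 28
f 26 28 12
f 27 9 10
f 27 10 28
f 28 10 11
f 28 11 12
f 29 40 34
f 29 34 30
f 29 30 36
f 29 36 39
f 29 39 40
f 30 34 38
f 34 40 33
f 40 39 31
f 39 36 35
f 36 30 37
f 32 38 33
f 32 33 31
f 32 31 35
f 32 35 37
f 32 37 38
f 33 38 34
f 31 33 40
f 35 31 39
f 37 35 36
f 38 37 30



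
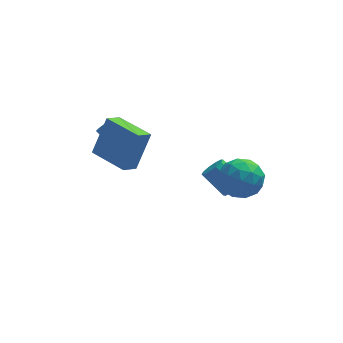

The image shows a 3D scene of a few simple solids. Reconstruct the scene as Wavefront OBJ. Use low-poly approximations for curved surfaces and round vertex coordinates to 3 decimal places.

v -2.54 -0.103 1.961
v -1.883 0.421 3.664
v -3.745 1.301 1.994
v -3.087 1.825 3.698
v -1.993 0.375 1.602
v -1.335 0.899 3.306
v -3.197 1.779 1.636
v -2.54 2.303 3.339
v 2.438 3.408 -2.702
v 2.918 3.547 -2.353
v 2.023 4.171 -1.369
v 1.542 4.032 -1.718
v 2.859 3.834 -2.59
v 1.964 4.459 -1.605
v 2.639 3.959 -2.869
v 1.744 4.583 -1.884
v 2.342 3.873 -3.085
v 1.446 4.498 -2.1
v 2.081 3.61 -3.154
v 1.186 4.234 -2.17
v 1.957 3.269 -3.051
v 1.062 3.893 -2.067
v 2.016 2.981 -2.815
v 1.121 3.606 -1.83
v 2.236 2.857 -2.536
v 1.341 3.481 -1.551
v 2.534 2.942 -2.32
v 1.638 3.567 -1.335
v 2.794 3.206 -2.25
v 1.899 3.83 -1.266
v 1.703 0.679 1.412
v 2.347 1.168 0.756
v 2.273 -0.808 0.864
v 2.917 -0.319 0.208
v 3.083 -0.269 1.235
v 2.731 0.65 1.573
v 1.889 -0.29 0.047
v 1.537 0.629 0.385
v 2.462 0.569 -0.088
v 3.2 0.582 0.646
v 1.42 -0.222 0.974
v 2.158 -0.209 1.708
v 1.975 1.054 1.132
v 2.645 -0.694 0.488
v 2.743 -0.665 1.091
v 3.121 -0.378 0.706
v 2.201 0.75 1.612
v 2.579 1.037 1.226
v 3.012 0.192 1.508
v 2.041 -0.677 0.394
v 2.419 -0.39 0.008
v 1.499 0.738 0.914
v 1.877 1.025 0.529
v 1.608 0.168 0.112
v 2.421 0.989 0.25
v 2.756 0.115 -0.071
v 2.152 0.132 -0.166
v 1.945 0.672 0.033
v 2.855 0.997 0.682
v 3.19 0.123 0.36
v 3.288 0.152 0.963
v 3.081 0.692 1.162
v 2.922 0.645 0.186
v 1.43 0.237 1.26
v 1.765 -0.637 0.938
v 1.539 -0.332 0.458
v 1.332 0.208 0.657
v 1.864 0.245 1.691
v 2.199 -0.629 1.37
v 2.675 -0.312 1.587
v 2.468 0.228 1.786
v 1.698 -0.285 1.434
v -2.365 2.832 1.254
v -2.078 2.751 1.668
v -2.789 3.466 2.3
v -3.075 3.548 1.886
v -1.966 2.98 1.535
v -2.676 3.695 2.168
v -1.98 3.162 1.313
v -2.69 3.877 1.946
v -2.116 3.239 1.073
v -2.827 3.954 1.705
v -2.332 3.188 0.889
v -3.042 3.903 1.522
v -2.557 3.023 0.822
v -3.268 3.739 1.454
v -2.722 2.798 0.891
v -3.432 3.514 1.524
v -2.773 2.584 1.076
v -3.484 3.299 1.709
v -2.695 2.449 1.317
v -3.405 3.164 1.95
v -2.512 2.435 1.538
v -3.222 3.15 2.171
v -2.282 2.548 1.669
v -2.992 3.263 2.301
f 2 4 1
f 5 2 1
f 1 4 3
f 3 5 1
f 2 8 4
f 6 2 5
f 6 8 2
f 4 8 3
f 7 5 3
f 3 8 7
f 7 6 5
f 8 6 7
f 10 9 13
f 10 13 11
f 11 13 14
f 11 14 12
f 13 9 15
f 13 15 14
f 14 15 16
f 14 16 12
f 15 9 17
f 15 17 16
f 16 17 18
f 16 18 12
f 17 9 19
f 17 19 18
f 18 19 20
f 18 20 12
f 19 9 21
f 19 21 20
f 20 21 22
f 20 22 12
f 21 9 23
f 21 23 22
f 22 23 24
f 22 24 12
f 23 9 25
f 23 25 24
f 24 25 26
f 24 26 12
f 25 9 27
f 25 27 26
f 26 27 28
f 26 28 12
f 27 9 29
f 27 29 28
f 28 29 30
f 28 30 12
f 29 9 10
f 29 10 30
f 30 10 11
f 30 11 12
f 31 68 47
f 68 42 71
f 47 71 36
f 68 71 47
f 31 47 43
f 47 36 48
f 43 48 32
f 47 48 43
f 31 43 52
f 43 32 53
f 52 53 38
f 43 53 52
f 31 52 64
f 52 38 67
f 64 67 41
f 52 67 64
f 31 64 68
f 64 41 72
f 68 72 42
f 64 72 68
f 32 48 59
f 48 36 62
f 59 62 40
f 48 62 59
f 36 71 49
f 71 42 70
f 49 70 35
f 71 70 49
f 42 72 69
f 72 41 65
f 69 65 33
f 72 65 69
f 41 67 66
f 67 38 54
f 66 54 37
f 67 54 66
f 38 53 58
f 53 32 55
f 58 55 39
f 53 55 58
f 34 60 46
f 60 40 61
f 46 61 35
f 60 61 46
f 34 46 44
f 46 35 45
f 44 45 33
f 46 45 44
f 34 44 51
f 44 33 50
f 51 50 37
f 44 50 51
f 34 51 56
f 51 37 57
f 56 57 39
f 51 57 56
f 34 56 60
f 56 39 63
f 60 63 40
f 56 63 60
f 35 61 49
f 61 40 62
f 49 62 36
f 61 62 49
f 33 45 69
f 45 35 70
f 69 70 42
f 45 70 69
f 37 50 66
f 50 33 65
f 66 65 41
f 50 65 66
f 39 57 58
f 57 37 54
f 58 54 38
f 57 54 58
f 40 63 59
f 63 39 55
f 59 55 32
f 63 55 59
f 74 73 77
f 74 77 75
f 75 77 78
f 75 78 76
f 77 73 79
f 77 79 78
f 78 79 80
f 78 80 76
f 79 73 81
f 79 81 80
f 80 81 82
f 80 82 76
f 81 73 83
f 81 83 82
f 82 83 84
f 82 84 76
f 83 73 85
f 83 85 84
f 84 85 86
f 84 86 76
f 85 73 87
f 85 87 86
f 86 87 88
f 86 88 76
f 87 73 89
f 87 89 88
f 88 89 90
f 88 90 76
f 89 73 91
f 89 91 90
f 90 91 92
f 90 92 76
f 91 73 93
f 91 93 92
f 92 93 94
f 92 94 76
f 93 73 95
f 93 95 94
f 94 95 96
f 94 96 76
f 95 73 74
f 95 74 96
f 96 74 75
f 96 75 76



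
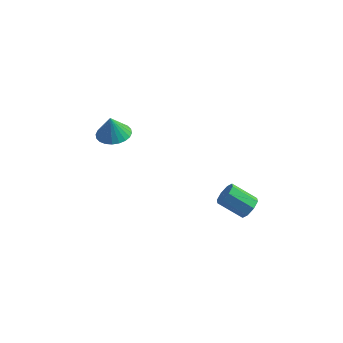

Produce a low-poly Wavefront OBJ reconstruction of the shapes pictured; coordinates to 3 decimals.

v 3.972 0.802 -1.832
v 4.376 0.921 -1.212
v 2.953 0.837 -0.268
v 2.548 0.718 -0.888
v 4.19 1.409 -1.449
v 2.766 1.325 -0.505
v 3.876 1.541 -1.911
v 2.452 1.458 -0.967
v 3.618 1.241 -2.327
v 2.194 1.157 -1.383
v 3.567 0.683 -2.452
v 2.144 0.599 -1.508
v 3.754 0.195 -2.215
v 2.33 0.111 -1.271
v 4.068 0.062 -1.753
v 2.644 -0.021 -0.809
v 4.326 0.363 -1.337
v 2.902 0.279 -0.393
v -3.79 0.499 2.68
v -2.924 0.006 2.76
v -3.95 0.441 4.06
v -2.803 0.376 2.79
v -2.833 0.765 2.803
v -3.009 1.113 2.797
v -3.303 1.368 2.774
v -3.672 1.491 2.736
v -4.058 1.463 2.69
v -4.404 1.288 2.642
v -4.656 0.993 2.6
v -4.776 0.623 2.571
v -4.746 0.234 2.558
v -4.57 -0.114 2.563
v -4.276 -0.369 2.587
v -3.908 -0.492 2.624
v -3.521 -0.464 2.671
v -3.176 -0.289 2.718
f 2 1 5
f 2 5 3
f 3 5 6
f 3 6 4
f 5 1 7
f 5 7 6
f 6 7 8
f 6 8 4
f 7 1 9
f 7 9 8
f 8 9 10
f 8 10 4
f 9 1 11
f 9 11 10
f 10 11 12
f 10 12 4
f 11 1 13
f 11 13 12
f 12 13 14
f 12 14 4
f 13 1 15
f 13 15 14
f 14 15 16
f 14 16 4
f 15 1 17
f 15 17 16
f 16 17 18
f 16 18 4
f 17 1 2
f 17 2 18
f 18 2 3
f 18 3 4
f 20 19 22
f 20 22 21
f 22 19 23
f 22 23 21
f 23 19 24
f 23 24 21
f 24 19 25
f 24 25 21
f 25 19 26
f 25 26 21
f 26 19 27
f 26 27 21
f 27 19 28
f 27 28 21
f 28 19 29
f 28 29 21
f 29 19 30
f 29 30 21
f 30 19 31
f 30 31 21
f 31 19 32
f 31 32 21
f 32 19 33
f 32 33 21
f 33 19 34
f 33 34 21
f 34 19 35
f 34 35 21
f 35 19 36
f 35 36 21
f 36 19 20
f 36 20 21



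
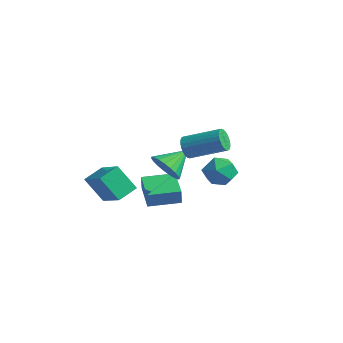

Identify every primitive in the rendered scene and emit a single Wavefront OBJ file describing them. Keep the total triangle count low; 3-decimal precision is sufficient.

v 0.246 3.666 -1.473
v 0.817 4.22 -2.192
v 1.663 2.76 -1.048
v 2.234 3.314 -1.767
v 1.872 3.798 -0.881
v 0.996 4.359 -1.144
v 1.484 2.621 -2.096
v 0.608 3.182 -2.359
v 1.582 3.575 -2.577
v 1.821 4.302 -1.826
v 0.659 2.678 -1.414
v 0.898 3.405 -0.663
v 1.279 -0.626 0.462
v 2.281 -0.657 0.274
v 1.481 0.806 1.298
v 2.135 -0.441 -0.061
v 1.841 -0.258 -0.305
v 1.45 -0.138 -0.417
v 1.029 -0.102 -0.376
v 0.652 -0.157 -0.191
v 0.383 -0.293 0.108
v 0.269 -0.487 0.468
v 0.33 -0.705 0.826
v 0.555 -0.909 1.122
v 0.905 -1.064 1.304
v 1.32 -1.144 1.34
v 1.728 -1.134 1.225
v 2.058 -1.036 0.978
v 2.254 -0.867 0.641
v -1.369 -3.838 -0.138
v 0.31 -4.285 0.892
v -1.301 -2.666 0.26
v 0.378 -3.113 1.29
v -0.418 -3.427 -1.51
v 1.261 -3.874 -0.48
v -0.35 -2.255 -1.112
v 1.329 -2.702 -0.082
v -0.357 -0.338 -3.356
v -0.29 -0.446 -2.415
v -1.912 0.746 -3.121
v -1.844 0.638 -2.179
v 0.704 1.162 -3.261
v 0.772 1.054 -2.319
v -0.85 2.246 -3.025
v -0.783 2.138 -2.084
v 2.632 -0.464 2.519
v 3.011 -0.606 1.948
v 4.647 0.463 2.77
v 4.268 0.604 3.341
v 2.893 -0.371 1.877
v 4.529 0.698 2.698
v 2.735 -0.149 1.903
v 4.372 0.92 2.724
v 2.562 0.024 2.023
v 4.198 1.093 2.844
v 2.399 0.123 2.219
v 4.035 1.192 3.04
v 2.272 0.133 2.46
v 3.908 1.202 3.281
v 2.199 0.051 2.711
v 3.835 1.12 3.532
v 2.192 -0.108 2.932
v 3.829 0.96 3.753
v 2.253 -0.323 3.09
v 3.889 0.746 3.912
v 2.371 -0.558 3.162
v 4.007 0.511 3.983
v 2.528 -0.78 3.136
v 4.165 0.289 3.957
v 2.702 -0.953 3.016
v 4.338 0.116 3.837
v 2.865 -1.052 2.82
v 4.501 0.017 3.641
v 2.992 -1.062 2.579
v 4.628 0.007 3.4
v 3.065 -0.98 2.328
v 4.701 0.089 3.149
v 3.071 -0.82 2.107
v 4.708 0.248 2.928
f 1 12 6
f 1 6 2
f 1 2 8
f 1 8 11
f 1 11 12
f 2 6 10
f 6 12 5
f 12 11 3
f 11 8 7
f 8 2 9
f 4 10 5
f 4 5 3
f 4 3 7
f 4 7 9
f 4 9 10
f 5 10 6
f 3 5 12
f 7 3 11
f 9 7 8
f 10 9 2
f 14 13 16
f 14 16 15
f 16 13 17
f 16 17 15
f 17 13 18
f 17 18 15
f 18 13 19
f 18 19 15
f 19 13 20
f 19 20 15
f 20 13 21
f 20 21 15
f 21 13 22
f 21 22 15
f 22 13 23
f 22 23 15
f 23 13 24
f 23 24 15
f 24 13 25
f 24 25 15
f 25 13 26
f 25 26 15
f 26 13 27
f 26 27 15
f 27 13 28
f 27 28 15
f 28 13 29
f 28 29 15
f 29 13 14
f 29 14 15
f 31 33 30
f 34 31 30
f 30 33 32
f 32 34 30
f 31 37 33
f 35 31 34
f 35 37 31
f 33 37 32
f 36 34 32
f 32 37 36
f 36 35 34
f 37 35 36
f 39 41 38
f 42 39 38
f 38 41 40
f 40 42 38
f 39 45 41
f 43 39 42
f 43 45 39
f 41 45 40
f 44 42 40
f 40 45 44
f 44 43 42
f 45 43 44
f 47 46 50
f 47 50 48
f 48 50 51
f 48 51 49
f 50 46 52
f 50 52 51
f 51 52 53
f 51 53 49
f 52 46 54
f 52 54 53
f 53 54 55
f 53 55 49
f 54 46 56
f 54 56 55
f 55 56 57
f 55 57 49
f 56 46 58
f 56 58 57
f 57 58 59
f 57 59 49
f 58 46 60
f 58 60 59
f 59 60 61
f 59 61 49
f 60 46 62
f 60 62 61
f 61 62 63
f 61 63 49
f 62 46 64
f 62 64 63
f 63 64 65
f 63 65 49
f 64 46 66
f 64 66 65
f 65 66 67
f 65 67 49
f 66 46 68
f 66 68 67
f 67 68 69
f 67 69 49
f 68 46 70
f 68 70 69
f 69 70 71
f 69 71 49
f 70 46 72
f 70 72 71
f 71 72 73
f 71 73 49
f 72 46 74
f 72 74 73
f 73 74 75
f 73 75 49
f 74 46 76
f 74 76 75
f 75 76 77
f 75 77 49
f 76 46 78
f 76 78 77
f 77 78 79
f 77 79 49
f 78 46 47
f 78 47 79
f 79 47 48
f 79 48 49



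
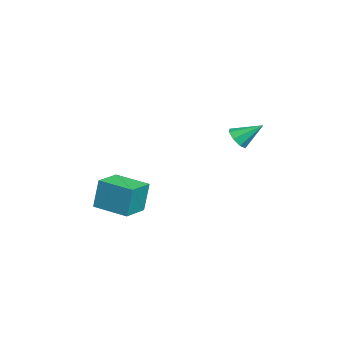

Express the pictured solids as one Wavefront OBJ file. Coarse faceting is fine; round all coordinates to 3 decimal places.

v -3.288 -3.021 -3.125
v -3.376 -2.766 -1.537
v -2.351 -1.519 -3.313
v -2.439 -1.265 -1.726
v -2.041 -3.775 -2.934
v -2.129 -3.521 -1.347
v -1.104 -2.274 -3.123
v -1.192 -2.019 -1.535
v 0.21 2.5 2.171
v 0.491 2.821 1.707
v 0.33 3.58 2.989
v 0.011 2.876 1.705
v -0.352 2.711 1.976
v -0.386 2.422 2.361
v -0.071 2.18 2.635
v 0.408 2.125 2.636
v 0.771 2.29 2.365
v 0.805 2.578 1.98
f 2 4 1
f 5 2 1
f 1 4 3
f 3 5 1
f 2 8 4
f 6 2 5
f 6 8 2
f 4 8 3
f 7 5 3
f 3 8 7
f 7 6 5
f 8 6 7
f 10 9 12
f 10 12 11
f 12 9 13
f 12 13 11
f 13 9 14
f 13 14 11
f 14 9 15
f 14 15 11
f 15 9 16
f 15 16 11
f 16 9 17
f 16 17 11
f 17 9 18
f 17 18 11
f 18 9 10
f 18 10 11



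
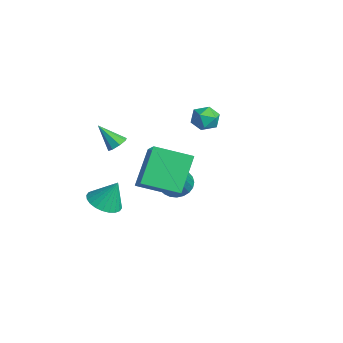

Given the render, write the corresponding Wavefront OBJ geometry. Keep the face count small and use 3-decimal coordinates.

v 1.482 -1.348 2.259
v 2.918 -1.686 3.408
v 2.29 0.198 1.705
v 3.726 -0.14 2.854
v 2.434 -2.38 0.766
v 3.87 -2.718 1.915
v 3.242 -0.834 0.212
v 4.678 -1.172 1.361
v -0.864 -2.539 -2.39
v 0.017 -2.656 -2.532
v -0.576 -1.961 -1.07
v -0.032 -2.334 -2.662
v -0.207 -2.043 -2.752
v -0.482 -1.827 -2.786
v -0.815 -1.72 -2.76
v -1.156 -1.738 -2.677
v -1.453 -1.877 -2.551
v -1.66 -2.118 -2.401
v -1.746 -2.422 -2.248
v -1.697 -2.745 -2.118
v -1.522 -3.036 -2.029
v -1.247 -3.251 -1.994
v -0.914 -3.358 -2.02
v -0.573 -3.341 -2.103
v -0.276 -3.201 -2.229
v -0.069 -2.961 -2.379
v -1.596 -1.541 0.77
v -1.211 -1.933 0.784
v -2.304 -2.199 1.81
v -1.125 -1.614 1.045
v -1.315 -1.252 1.145
v -1.669 -1.059 1.025
v -1.981 -1.148 0.756
v -2.067 -1.467 0.496
v -1.877 -1.829 0.396
v -1.522 -2.022 0.515
v -2.181 3.872 1.075
v -1.596 3.405 1.286
v -2.824 2.875 0.654
v -2.239 2.408 0.865
v -2.67 2.76 1.408
v -2.273 3.377 1.668
v -2.147 2.903 0.272
v -1.75 3.52 0.532
v -1.575 2.806 0.789
v -1.898 2.718 1.492
v -2.522 3.562 0.448
v -2.845 3.474 1.151
v -0.335 0.838 -1.752
v 0.259 0.588 -2.275
v 1.169 -0.269 -0.83
v 0.575 -0.018 -0.308
v 0.376 0.874 -2.179
v 1.286 0.018 -0.734
v 0.385 1.155 -2.018
v 1.295 0.299 -0.573
v 0.284 1.387 -1.817
v 1.194 0.531 -0.372
v 0.089 1.536 -1.605
v 0.999 0.68 -0.161
v -0.171 1.579 -1.417
v 0.739 0.723 0.028
v -0.455 1.509 -1.279
v 0.454 0.653 0.166
v -0.722 1.337 -1.213
v 0.188 0.481 0.231
v -0.929 1.089 -1.23
v -0.019 0.232 0.215
v -1.046 0.802 -1.326
v -0.136 -0.054 0.119
v -1.055 0.521 -1.487
v -0.145 -0.335 -0.042
v -0.954 0.289 -1.688
v -0.044 -0.567 -0.243
v -0.759 0.14 -1.899
v 0.151 -0.716 -0.455
v -0.499 0.097 -2.088
v 0.411 -0.759 -0.643
v -0.214 0.167 -2.226
v 0.695 -0.689 -0.781
v 0.052 0.339 -2.291
v 0.962 -0.517 -0.847
f 2 4 1
f 5 2 1
f 1 4 3
f 3 5 1
f 2 8 4
f 6 2 5
f 6 8 2
f 4 8 3
f 7 5 3
f 3 8 7
f 7 6 5
f 8 6 7
f 10 9 12
f 10 12 11
f 12 9 13
f 12 13 11
f 13 9 14
f 13 14 11
f 14 9 15
f 14 15 11
f 15 9 16
f 15 16 11
f 16 9 17
f 16 17 11
f 17 9 18
f 17 18 11
f 18 9 19
f 18 19 11
f 19 9 20
f 19 20 11
f 20 9 21
f 20 21 11
f 21 9 22
f 21 22 11
f 22 9 23
f 22 23 11
f 23 9 24
f 23 24 11
f 24 9 25
f 24 25 11
f 25 9 26
f 25 26 11
f 26 9 10
f 26 10 11
f 28 27 30
f 28 30 29
f 30 27 31
f 30 31 29
f 31 27 32
f 31 32 29
f 32 27 33
f 32 33 29
f 33 27 34
f 33 34 29
f 34 27 35
f 34 35 29
f 35 27 36
f 35 36 29
f 36 27 28
f 36 28 29
f 37 48 42
f 37 42 38
f 37 38 44
f 37 44 47
f 37 47 48
f 38 42 46
f 42 48 41
f 48 47 39
f 47 44 43
f 44 38 45
f 40 46 41
f 40 41 39
f 40 39 43
f 40 43 45
f 40 45 46
f 41 46 42
f 39 41 48
f 43 39 47
f 45 43 44
f 46 45 38
f 50 49 53
f 50 53 51
f 51 53 54
f 51 54 52
f 53 49 55
f 53 55 54
f 54 55 56
f 54 56 52
f 55 49 57
f 55 57 56
f 56 57 58
f 56 58 52
f 57 49 59
f 57 59 58
f 58 59 60
f 58 60 52
f 59 49 61
f 59 61 60
f 60 61 62
f 60 62 52
f 61 49 63
f 61 63 62
f 62 63 64
f 62 64 52
f 63 49 65
f 63 65 64
f 64 65 66
f 64 66 52
f 65 49 67
f 65 67 66
f 66 67 68
f 66 68 52
f 67 49 69
f 67 69 68
f 68 69 70
f 68 70 52
f 69 49 71
f 69 71 70
f 70 71 72
f 70 72 52
f 71 49 73
f 71 73 72
f 72 73 74
f 72 74 52
f 73 49 75
f 73 75 74
f 74 75 76
f 74 76 52
f 75 49 77
f 75 77 76
f 76 77 78
f 76 78 52
f 77 49 79
f 77 79 78
f 78 79 80
f 78 80 52
f 79 49 81
f 79 81 80
f 80 81 82
f 80 82 52
f 81 49 50
f 81 50 82
f 82 50 51
f 82 51 52



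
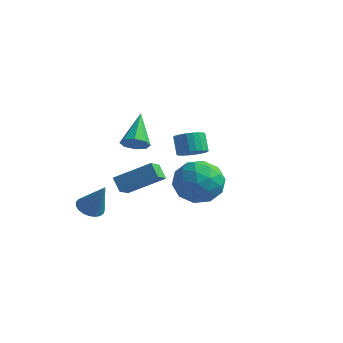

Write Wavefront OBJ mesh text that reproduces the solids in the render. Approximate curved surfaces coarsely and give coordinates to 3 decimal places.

v -2.461 -1.632 2.042
v -2.234 -2.003 2.59
v -3.059 -0.228 3.238
v -1.858 -1.676 2.395
v -1.835 -1.324 1.992
v -2.178 -1.152 1.619
v -2.687 -1.261 1.493
v -3.064 -1.589 1.689
v -3.087 -1.941 2.091
v -2.743 -2.113 2.465
v -4.195 -2.73 -2.025
v -3.591 -2.555 -2.355
v -3.365 -2.71 -0.495
v -3.707 -2.29 -2.295
v -3.908 -2.102 -2.189
v -4.158 -2.021 -2.054
v -4.415 -2.064 -1.914
v -4.633 -2.222 -1.794
v -4.776 -2.467 -1.713
v -4.818 -2.758 -1.686
v -4.753 -3.044 -1.718
v -4.591 -3.276 -1.803
v -4.36 -3.413 -1.926
v -4.101 -3.432 -2.066
v -3.858 -3.33 -2.199
v -3.673 -3.124 -2.302
v -3.579 -2.85 -2.357
v -2.968 -1.471 -1.335
v -2.843 -2.338 -0.794
v -3.521 -1.181 -0.744
v -3.396 -2.049 -0.202
v -1.464 -0.631 -0.338
v -1.339 -1.499 0.204
v -2.017 -0.342 0.254
v -1.892 -1.209 0.795
v -1.619 1.904 0.134
v -0.943 2.053 0.421
v -1.405 2.504 1.274
v -2.081 2.356 0.986
v -1 2.31 0.254
v -1.462 2.761 1.107
v -1.164 2.497 0.066
v -1.626 2.948 0.919
v -1.407 2.581 -0.11
v -1.869 3.033 0.743
v -1.687 2.549 -0.244
v -2.149 3 0.609
v -1.954 2.405 -0.313
v -2.417 2.856 0.54
v -2.164 2.174 -0.305
v -2.626 2.626 0.548
v -2.28 1.897 -0.221
v -2.742 2.349 0.632
v -2.281 1.621 -0.075
v -2.743 2.073 0.778
v -2.168 1.394 0.106
v -2.63 1.846 0.959
v -1.96 1.255 0.292
v -2.422 1.707 1.145
v -1.693 1.229 0.451
v -2.155 1.68 1.304
v -1.413 1.319 0.555
v -1.875 1.77 1.408
v -1.169 1.51 0.586
v -1.631 1.962 1.439
v -1.002 1.77 0.539
v -1.464 2.221 1.392
v 1.58 -1.821 1.963
v 2.283 -1.96 0.976
v 0.857 -3.64 1.704
v 1.56 -3.779 0.717
v 2.068 -3.729 1.825
v 2.514 -2.605 1.985
v 0.626 -2.995 0.695
v 1.072 -1.871 0.855
v 1.693 -2.686 0.192
v 2.584 -3.139 0.891
v 0.556 -2.461 1.789
v 1.447 -2.914 2.488
v 1.995 -1.731 1.492
v 1.145 -3.869 1.188
v 1.444 -3.839 1.839
v 1.857 -3.921 1.259
v 2.131 -2.11 2.085
v 2.544 -2.192 1.505
v 2.418 -3.231 2.004
v 0.596 -3.408 1.175
v 1.009 -3.49 0.595
v 1.283 -1.679 1.421
v 1.696 -1.761 0.841
v 0.722 -2.369 0.676
v 2.061 -2.239 0.451
v 1.637 -3.308 0.299
v 1.087 -2.847 0.286
v 1.35 -2.187 0.38
v 2.585 -2.506 0.862
v 2.16 -3.574 0.71
v 2.459 -3.545 1.361
v 2.721 -2.885 1.455
v 2.238 -2.932 0.401
v 0.98 -2.026 1.97
v 0.555 -3.094 1.818
v 0.419 -2.715 1.225
v 0.681 -2.055 1.319
v 1.503 -2.292 2.381
v 1.079 -3.361 2.229
v 1.79 -3.413 2.3
v 2.053 -2.753 2.394
v 0.902 -2.668 2.279
f 2 1 4
f 2 4 3
f 4 1 5
f 4 5 3
f 5 1 6
f 5 6 3
f 6 1 7
f 6 7 3
f 7 1 8
f 7 8 3
f 8 1 9
f 8 9 3
f 9 1 10
f 9 10 3
f 10 1 2
f 10 2 3
f 12 11 14
f 12 14 13
f 14 11 15
f 14 15 13
f 15 11 16
f 15 16 13
f 16 11 17
f 16 17 13
f 17 11 18
f 17 18 13
f 18 11 19
f 18 19 13
f 19 11 20
f 19 20 13
f 20 11 21
f 20 21 13
f 21 11 22
f 21 22 13
f 22 11 23
f 22 23 13
f 23 11 24
f 23 24 13
f 24 11 25
f 24 25 13
f 25 11 26
f 25 26 13
f 26 11 27
f 26 27 13
f 27 11 12
f 27 12 13
f 29 31 28
f 32 29 28
f 28 31 30
f 30 32 28
f 29 35 31
f 33 29 32
f 33 35 29
f 31 35 30
f 34 32 30
f 30 35 34
f 34 33 32
f 35 33 34
f 37 36 40
f 37 40 38
f 38 40 41
f 38 41 39
f 40 36 42
f 40 42 41
f 41 42 43
f 41 43 39
f 42 36 44
f 42 44 43
f 43 44 45
f 43 45 39
f 44 36 46
f 44 46 45
f 45 46 47
f 45 47 39
f 46 36 48
f 46 48 47
f 47 48 49
f 47 49 39
f 48 36 50
f 48 50 49
f 49 50 51
f 49 51 39
f 50 36 52
f 50 52 51
f 51 52 53
f 51 53 39
f 52 36 54
f 52 54 53
f 53 54 55
f 53 55 39
f 54 36 56
f 54 56 55
f 55 56 57
f 55 57 39
f 56 36 58
f 56 58 57
f 57 58 59
f 57 59 39
f 58 36 60
f 58 60 59
f 59 60 61
f 59 61 39
f 60 36 62
f 60 62 61
f 61 62 63
f 61 63 39
f 62 36 64
f 62 64 63
f 63 64 65
f 63 65 39
f 64 36 66
f 64 66 65
f 65 66 67
f 65 67 39
f 66 36 37
f 66 37 67
f 67 37 38
f 67 38 39
f 68 105 84
f 105 79 108
f 84 108 73
f 105 108 84
f 68 84 80
f 84 73 85
f 80 85 69
f 84 85 80
f 68 80 89
f 80 69 90
f 89 90 75
f 80 90 89
f 68 89 101
f 89 75 104
f 101 104 78
f 89 104 101
f 68 101 105
f 101 78 109
f 105 109 79
f 101 109 105
f 69 85 96
f 85 73 99
f 96 99 77
f 85 99 96
f 73 108 86
f 108 79 107
f 86 107 72
f 108 107 86
f 79 109 106
f 109 78 102
f 106 102 70
f 109 102 106
f 78 104 103
f 104 75 91
f 103 91 74
f 104 91 103
f 75 90 95
f 90 69 92
f 95 92 76
f 90 92 95
f 71 97 83
f 97 77 98
f 83 98 72
f 97 98 83
f 71 83 81
f 83 72 82
f 81 82 70
f 83 82 81
f 71 81 88
f 81 70 87
f 88 87 74
f 81 87 88
f 71 88 93
f 88 74 94
f 93 94 76
f 88 94 93
f 71 93 97
f 93 76 100
f 97 100 77
f 93 100 97
f 72 98 86
f 98 77 99
f 86 99 73
f 98 99 86
f 70 82 106
f 82 72 107
f 106 107 79
f 82 107 106
f 74 87 103
f 87 70 102
f 103 102 78
f 87 102 103
f 76 94 95
f 94 74 91
f 95 91 75
f 94 91 95
f 77 100 96
f 100 76 92
f 96 92 69
f 100 92 96



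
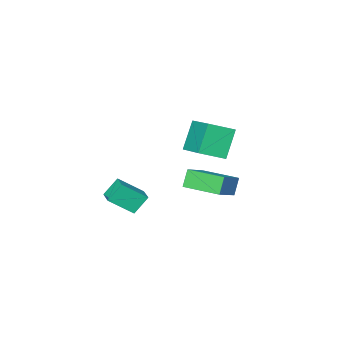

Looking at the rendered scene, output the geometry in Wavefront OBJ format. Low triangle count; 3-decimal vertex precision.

v -3.592 -3.838 0.18
v -2.31 -4.443 0.782
v -3.077 -1.899 1.033
v -1.795 -2.503 1.635
v -2.645 -3.397 -1.395
v -1.363 -4.001 -0.793
v -2.13 -1.457 -0.542
v -0.848 -2.062 0.06
v -1.374 -2.369 -1.559
v 0.017 -1.803 -0.68
v -2.188 -0.489 -1.48
v -0.796 0.077 -0.601
v -0.884 -2.117 -2.499
v 0.508 -1.551 -1.62
v -1.697 -0.237 -2.42
v -0.306 0.329 -1.541
v 2.42 -2.172 -1.541
v 3.492 -2.86 -0.556
v 2.834 -1.23 -1.333
v 3.905 -1.918 -0.348
v 3.175 -2.302 -2.452
v 4.246 -2.99 -1.467
v 3.588 -1.36 -2.244
v 4.66 -2.048 -1.259
f 2 4 1
f 5 2 1
f 1 4 3
f 3 5 1
f 2 8 4
f 6 2 5
f 6 8 2
f 4 8 3
f 7 5 3
f 3 8 7
f 7 6 5
f 8 6 7
f 10 12 9
f 13 10 9
f 9 12 11
f 11 13 9
f 10 16 12
f 14 10 13
f 14 16 10
f 12 16 11
f 15 13 11
f 11 16 15
f 15 14 13
f 16 14 15
f 18 20 17
f 21 18 17
f 17 20 19
f 19 21 17
f 18 24 20
f 22 18 21
f 22 24 18
f 20 24 19
f 23 21 19
f 19 24 23
f 23 22 21
f 24 22 23



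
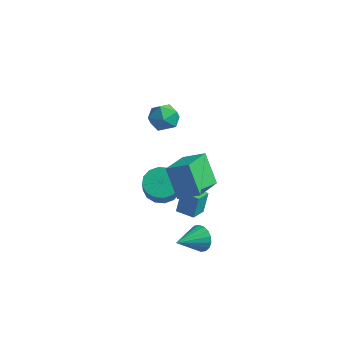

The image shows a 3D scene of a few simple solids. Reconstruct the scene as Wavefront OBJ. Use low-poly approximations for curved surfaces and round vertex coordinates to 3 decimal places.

v 3.075 -1.531 -4.252
v 3.365 -1.854 -4.947
v 2.685 -3.049 -3.708
v 3.659 -1.852 -4.73
v 3.836 -1.786 -4.419
v 3.863 -1.669 -4.074
v 3.734 -1.525 -3.764
v 3.475 -1.382 -3.552
v 3.136 -1.269 -3.478
v 2.785 -1.207 -3.557
v 2.492 -1.209 -3.774
v 2.314 -1.275 -4.086
v 2.287 -1.392 -4.43
v 2.416 -1.536 -4.74
v 2.676 -1.679 -4.953
v 3.015 -1.793 -5.027
v 0.023 -0.626 -2.376
v 0.604 -1.181 -2.936
v 1.059 -1.849 -1.805
v 0.477 -1.294 -1.244
v 0.887 -0.779 -2.812
v 1.341 -1.446 -1.681
v 0.938 -0.335 -2.571
v 1.392 -1.002 -1.44
v 0.744 0.03 -2.278
v 1.198 -0.637 -1.146
v 0.356 0.22 -2.011
v 0.811 -0.448 -0.879
v -0.12 0.183 -1.841
v 0.334 -0.485 -0.71
v -0.559 -0.071 -1.815
v -0.104 -0.739 -0.684
v -0.841 -0.474 -1.939
v -0.387 -1.141 -0.808
v -0.892 -0.918 -2.18
v -0.438 -1.585 -1.049
v -0.698 -1.283 -2.474
v -0.244 -1.95 -1.342
v -0.311 -1.472 -2.741
v 0.144 -2.14 -1.609
v 0.166 -1.435 -2.91
v 0.62 -2.103 -1.779
v 2.294 -1.947 2.068
v 2.736 -3.968 2.755
v 3.348 -1.535 2.6
v 3.79 -3.557 3.287
v 3.23 -2.283 0.473
v 3.672 -4.305 1.16
v 4.284 -1.872 1.005
v 4.726 -3.893 1.692
v 1.722 -1.725 -2.614
v 1.754 -1.347 -1.381
v 1.612 -0.707 -2.924
v 1.644 -0.328 -1.691
v 2.736 -1.632 -2.669
v 2.768 -1.253 -1.436
v 2.626 -0.613 -2.979
v 2.658 -0.235 -1.746
v -3.374 4.168 -1.154
v -2.409 4.269 -0.966
v -3.351 2.711 -0.494
v -2.386 2.812 -0.306
v -3.045 3.36 0.186
v -3.06 4.26 -0.222
v -2.7 2.72 -1.238
v -2.715 3.62 -1.646
v -1.993 3.374 -1.018
v -2.206 3.769 -0.137
v -3.554 3.211 -1.323
v -3.767 3.606 -0.442
f 2 1 4
f 2 4 3
f 4 1 5
f 4 5 3
f 5 1 6
f 5 6 3
f 6 1 7
f 6 7 3
f 7 1 8
f 7 8 3
f 8 1 9
f 8 9 3
f 9 1 10
f 9 10 3
f 10 1 11
f 10 11 3
f 11 1 12
f 11 12 3
f 12 1 13
f 12 13 3
f 13 1 14
f 13 14 3
f 14 1 15
f 14 15 3
f 15 1 16
f 15 16 3
f 16 1 2
f 16 2 3
f 18 17 21
f 18 21 19
f 19 21 22
f 19 22 20
f 21 17 23
f 21 23 22
f 22 23 24
f 22 24 20
f 23 17 25
f 23 25 24
f 24 25 26
f 24 26 20
f 25 17 27
f 25 27 26
f 26 27 28
f 26 28 20
f 27 17 29
f 27 29 28
f 28 29 30
f 28 30 20
f 29 17 31
f 29 31 30
f 30 31 32
f 30 32 20
f 31 17 33
f 31 33 32
f 32 33 34
f 32 34 20
f 33 17 35
f 33 35 34
f 34 35 36
f 34 36 20
f 35 17 37
f 35 37 36
f 36 37 38
f 36 38 20
f 37 17 39
f 37 39 38
f 38 39 40
f 38 40 20
f 39 17 41
f 39 41 40
f 40 41 42
f 40 42 20
f 41 17 18
f 41 18 42
f 42 18 19
f 42 19 20
f 44 46 43
f 47 44 43
f 43 46 45
f 45 47 43
f 44 50 46
f 48 44 47
f 48 50 44
f 46 50 45
f 49 47 45
f 45 50 49
f 49 48 47
f 50 48 49
f 52 54 51
f 55 52 51
f 51 54 53
f 53 55 51
f 52 58 54
f 56 52 55
f 56 58 52
f 54 58 53
f 57 55 53
f 53 58 57
f 57 56 55
f 58 56 57
f 59 70 64
f 59 64 60
f 59 60 66
f 59 66 69
f 59 69 70
f 60 64 68
f 64 70 63
f 70 69 61
f 69 66 65
f 66 60 67
f 62 68 63
f 62 63 61
f 62 61 65
f 62 65 67
f 62 67 68
f 63 68 64
f 61 63 70
f 65 61 69
f 67 65 66
f 68 67 60



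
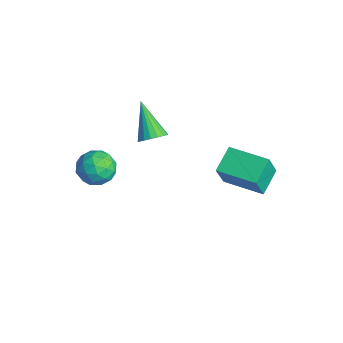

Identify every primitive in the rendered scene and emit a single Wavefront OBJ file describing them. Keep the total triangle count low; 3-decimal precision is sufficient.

v -2.059 -3.123 0.815
v -1.171 -3.026 0.829
v -1.929 -4.174 -0.169
v -1.041 -4.077 -0.155
v -1.465 -4.415 0.555
v -1.545 -3.766 1.164
v -1.555 -3.434 -0.504
v -1.635 -2.785 0.105
v -0.859 -3.219 0.014
v -0.804 -3.825 0.669
v -2.296 -3.375 -0.009
v -2.241 -3.981 0.646
v -1.626 -2.982 0.909
v -1.474 -4.218 -0.249
v -1.723 -4.416 0.169
v -1.201 -4.36 0.177
v -1.847 -3.417 1.105
v -1.324 -3.36 1.114
v -1.498 -4.176 0.952
v -1.776 -3.84 -0.454
v -1.253 -3.783 -0.445
v -1.899 -2.84 0.483
v -1.377 -2.784 0.491
v -1.602 -3.024 -0.292
v -0.921 -3.039 0.438
v -0.844 -3.657 -0.141
v -1.146 -3.279 -0.346
v -1.194 -2.897 0.012
v -0.888 -3.395 0.823
v -0.812 -4.013 0.244
v -1.061 -4.212 0.662
v -1.109 -3.83 1.019
v -0.705 -3.508 0.344
v -2.288 -3.187 0.416
v -2.212 -3.805 -0.163
v -1.991 -3.37 -0.359
v -2.039 -2.988 -0.002
v -2.256 -3.543 0.801
v -2.179 -4.161 0.222
v -1.906 -4.303 0.648
v -1.954 -3.921 1.006
v -2.395 -3.692 0.316
v 1.655 1.139 2.113
v 1.989 0.648 3.359
v 3.033 2.217 2.168
v 3.367 1.726 3.414
v 2.353 0.274 1.586
v 2.687 -0.217 2.832
v 3.731 1.352 1.641
v 4.065 0.861 2.887
v -0.417 -1.563 2.567
v 0.014 -1.54 3.025
v -1.743 -1.537 3.813
v -0.032 -1.269 2.97
v -0.155 -1.057 2.835
v -0.33 -0.944 2.646
v -0.522 -0.954 2.442
v -0.693 -1.085 2.263
v -0.81 -1.311 2.144
v -0.849 -1.586 2.108
v -0.802 -1.857 2.164
v -0.679 -2.07 2.299
v -0.504 -2.182 2.487
v -0.312 -2.172 2.691
v -0.141 -2.041 2.87
v -0.024 -1.816 2.99
f 1 38 17
f 38 12 41
f 17 41 6
f 38 41 17
f 1 17 13
f 17 6 18
f 13 18 2
f 17 18 13
f 1 13 22
f 13 2 23
f 22 23 8
f 13 23 22
f 1 22 34
f 22 8 37
f 34 37 11
f 22 37 34
f 1 34 38
f 34 11 42
f 38 42 12
f 34 42 38
f 2 18 29
f 18 6 32
f 29 32 10
f 18 32 29
f 6 41 19
f 41 12 40
f 19 40 5
f 41 40 19
f 12 42 39
f 42 11 35
f 39 35 3
f 42 35 39
f 11 37 36
f 37 8 24
f 36 24 7
f 37 24 36
f 8 23 28
f 23 2 25
f 28 25 9
f 23 25 28
f 4 30 16
f 30 10 31
f 16 31 5
f 30 31 16
f 4 16 14
f 16 5 15
f 14 15 3
f 16 15 14
f 4 14 21
f 14 3 20
f 21 20 7
f 14 20 21
f 4 21 26
f 21 7 27
f 26 27 9
f 21 27 26
f 4 26 30
f 26 9 33
f 30 33 10
f 26 33 30
f 5 31 19
f 31 10 32
f 19 32 6
f 31 32 19
f 3 15 39
f 15 5 40
f 39 40 12
f 15 40 39
f 7 20 36
f 20 3 35
f 36 35 11
f 20 35 36
f 9 27 28
f 27 7 24
f 28 24 8
f 27 24 28
f 10 33 29
f 33 9 25
f 29 25 2
f 33 25 29
f 44 46 43
f 47 44 43
f 43 46 45
f 45 47 43
f 44 50 46
f 48 44 47
f 48 50 44
f 46 50 45
f 49 47 45
f 45 50 49
f 49 48 47
f 50 48 49
f 52 51 54
f 52 54 53
f 54 51 55
f 54 55 53
f 55 51 56
f 55 56 53
f 56 51 57
f 56 57 53
f 57 51 58
f 57 58 53
f 58 51 59
f 58 59 53
f 59 51 60
f 59 60 53
f 60 51 61
f 60 61 53
f 61 51 62
f 61 62 53
f 62 51 63
f 62 63 53
f 63 51 64
f 63 64 53
f 64 51 65
f 64 65 53
f 65 51 66
f 65 66 53
f 66 51 52
f 66 52 53



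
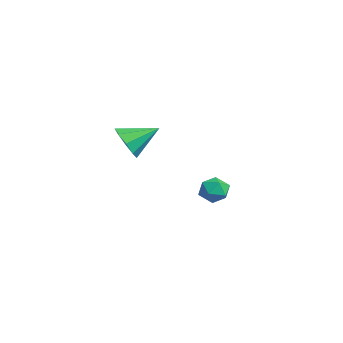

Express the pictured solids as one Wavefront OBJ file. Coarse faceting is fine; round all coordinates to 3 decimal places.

v -3.086 1.512 -2.056
v -2.749 2.038 -1.509
v -2.031 1.682 -2.871
v -1.694 2.208 -2.324
v -1.75 1.4 -2.142
v -2.402 1.294 -1.638
v -2.378 2.426 -2.742
v -3.03 2.32 -2.238
v -2.311 2.603 -1.933
v -1.923 1.969 -1.562
v -2.857 1.751 -2.818
v -2.469 1.117 -2.447
v 3.472 -3.739 3.226
v 4.351 -3.656 2.904
v 3.628 -2.321 4.014
v 3.94 -3.383 2.492
v 3.309 -3.276 2.424
v 2.755 -3.386 2.731
v 2.537 -3.661 3.27
v 2.756 -3.973 3.788
v 3.31 -4.175 4.043
v 3.941 -4.174 3.915
v 4.352 -3.969 3.466
f 1 12 6
f 1 6 2
f 1 2 8
f 1 8 11
f 1 11 12
f 2 6 10
f 6 12 5
f 12 11 3
f 11 8 7
f 8 2 9
f 4 10 5
f 4 5 3
f 4 3 7
f 4 7 9
f 4 9 10
f 5 10 6
f 3 5 12
f 7 3 11
f 9 7 8
f 10 9 2
f 14 13 16
f 14 16 15
f 16 13 17
f 16 17 15
f 17 13 18
f 17 18 15
f 18 13 19
f 18 19 15
f 19 13 20
f 19 20 15
f 20 13 21
f 20 21 15
f 21 13 22
f 21 22 15
f 22 13 23
f 22 23 15
f 23 13 14
f 23 14 15



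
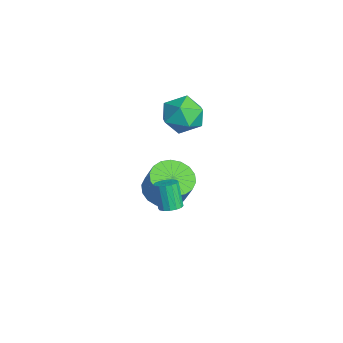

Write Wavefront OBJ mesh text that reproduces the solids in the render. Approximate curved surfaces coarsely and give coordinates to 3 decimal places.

v -1.553 0.911 0.949
v -0.642 1.402 1.231
v -1.458 -0.082 2.369
v -0.547 0.409 2.651
v -1.476 0.943 2.683
v -1.535 1.557 1.805
v -0.565 -0.237 1.795
v -0.624 0.377 0.917
v -0.032 0.692 1.754
v -0.594 1.422 2.302
v -1.506 -0.102 1.298
v -2.068 0.628 1.846
v 2.273 -0.631 -1.467
v 2.604 -0.254 -1.295
v 2.098 -0.353 -0.102
v 1.767 -0.729 -0.273
v 2.38 -0.119 -1.379
v 1.874 -0.218 -0.186
v 2.128 -0.121 -1.486
v 1.621 -0.22 -0.293
v 1.915 -0.26 -1.588
v 1.408 -0.359 -0.395
v 1.797 -0.498 -1.658
v 1.291 -0.597 -0.465
v 1.807 -0.771 -1.676
v 1.301 -0.87 -0.483
v 1.942 -1.007 -1.638
v 1.436 -1.106 -0.445
v 2.166 -1.142 -1.554
v 1.66 -1.241 -0.361
v 2.419 -1.14 -1.447
v 1.912 -1.239 -0.254
v 2.632 -1.001 -1.345
v 2.125 -1.1 -0.152
v 2.749 -0.763 -1.275
v 2.243 -0.862 -0.082
v 2.739 -0.49 -1.257
v 2.233 -0.589 -0.064
v -2.161 0.082 -3.995
v -1.594 -0.805 -4.123
v -0.932 -0.568 -2.832
v -1.499 0.318 -2.705
v -1.321 -0.476 -4.324
v -0.66 -0.239 -3.033
v -1.215 -0.037 -4.459
v -0.553 0.2 -3.168
v -1.296 0.426 -4.502
v -0.634 0.663 -3.211
v -1.548 0.82 -4.445
v -0.886 1.057 -3.154
v -1.922 1.069 -4.299
v -1.26 1.305 -3.008
v -2.343 1.121 -4.093
v -1.681 1.358 -2.802
v -2.728 0.968 -3.868
v -2.066 1.205 -2.577
v -3 0.639 -3.667
v -2.339 0.876 -2.376
v -3.107 0.2 -3.532
v -2.445 0.437 -2.241
v -3.026 -0.263 -3.489
v -2.364 -0.026 -2.198
v -2.774 -0.657 -3.546
v -2.112 -0.42 -2.255
v -2.4 -0.905 -3.692
v -1.738 -0.669 -2.401
v -1.979 -0.958 -3.898
v -1.317 -0.721 -2.607
f 1 12 6
f 1 6 2
f 1 2 8
f 1 8 11
f 1 11 12
f 2 6 10
f 6 12 5
f 12 11 3
f 11 8 7
f 8 2 9
f 4 10 5
f 4 5 3
f 4 3 7
f 4 7 9
f 4 9 10
f 5 10 6
f 3 5 12
f 7 3 11
f 9 7 8
f 10 9 2
f 14 13 17
f 14 17 15
f 15 17 18
f 15 18 16
f 17 13 19
f 17 19 18
f 18 19 20
f 18 20 16
f 19 13 21
f 19 21 20
f 20 21 22
f 20 22 16
f 21 13 23
f 21 23 22
f 22 23 24
f 22 24 16
f 23 13 25
f 23 25 24
f 24 25 26
f 24 26 16
f 25 13 27
f 25 27 26
f 26 27 28
f 26 28 16
f 27 13 29
f 27 29 28
f 28 29 30
f 28 30 16
f 29 13 31
f 29 31 30
f 30 31 32
f 30 32 16
f 31 13 33
f 31 33 32
f 32 33 34
f 32 34 16
f 33 13 35
f 33 35 34
f 34 35 36
f 34 36 16
f 35 13 37
f 35 37 36
f 36 37 38
f 36 38 16
f 37 13 14
f 37 14 38
f 38 14 15
f 38 15 16
f 40 39 43
f 40 43 41
f 41 43 44
f 41 44 42
f 43 39 45
f 43 45 44
f 44 45 46
f 44 46 42
f 45 39 47
f 45 47 46
f 46 47 48
f 46 48 42
f 47 39 49
f 47 49 48
f 48 49 50
f 48 50 42
f 49 39 51
f 49 51 50
f 50 51 52
f 50 52 42
f 51 39 53
f 51 53 52
f 52 53 54
f 52 54 42
f 53 39 55
f 53 55 54
f 54 55 56
f 54 56 42
f 55 39 57
f 55 57 56
f 56 57 58
f 56 58 42
f 57 39 59
f 57 59 58
f 58 59 60
f 58 60 42
f 59 39 61
f 59 61 60
f 60 61 62
f 60 62 42
f 61 39 63
f 61 63 62
f 62 63 64
f 62 64 42
f 63 39 65
f 63 65 64
f 64 65 66
f 64 66 42
f 65 39 67
f 65 67 66
f 66 67 68
f 66 68 42
f 67 39 40
f 67 40 68
f 68 40 41
f 68 41 42

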